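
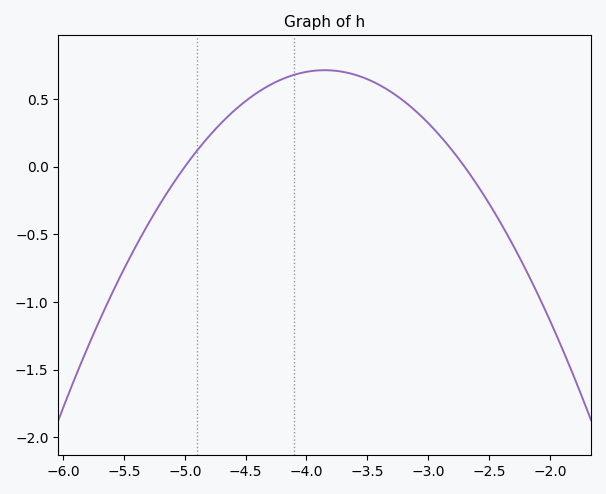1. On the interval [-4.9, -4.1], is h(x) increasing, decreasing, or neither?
increasing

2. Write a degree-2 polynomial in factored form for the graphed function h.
y = -0.54(x + 5)(x + 2.7)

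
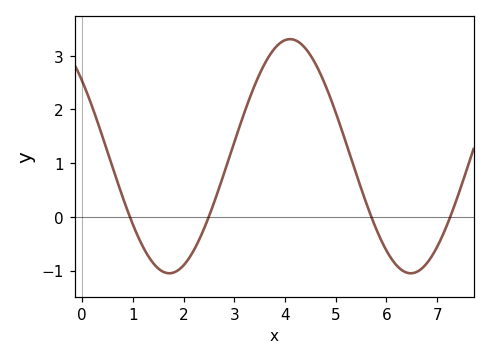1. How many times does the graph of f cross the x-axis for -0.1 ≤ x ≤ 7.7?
4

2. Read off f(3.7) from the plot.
3.01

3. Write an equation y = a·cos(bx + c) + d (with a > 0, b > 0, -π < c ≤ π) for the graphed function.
y = 2.18cos(1.32x + 0.872) + 1.13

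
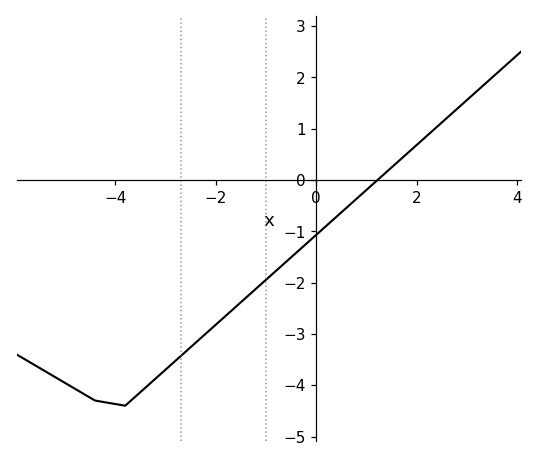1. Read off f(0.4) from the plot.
-0.719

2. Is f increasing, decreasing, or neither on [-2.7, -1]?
increasing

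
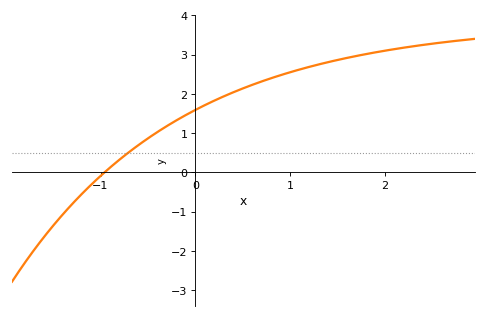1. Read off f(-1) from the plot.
-0.091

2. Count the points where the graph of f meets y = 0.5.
1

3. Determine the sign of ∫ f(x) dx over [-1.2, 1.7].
positive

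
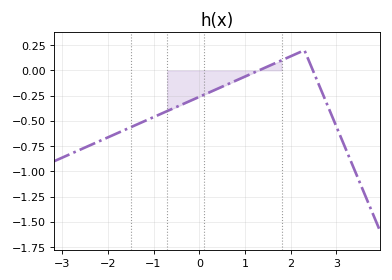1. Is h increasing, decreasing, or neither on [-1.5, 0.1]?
increasing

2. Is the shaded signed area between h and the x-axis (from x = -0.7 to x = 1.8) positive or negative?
negative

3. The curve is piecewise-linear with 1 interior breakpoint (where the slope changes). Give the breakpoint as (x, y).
(2.3, 0.2)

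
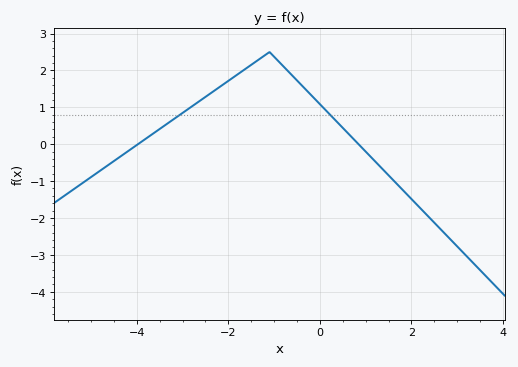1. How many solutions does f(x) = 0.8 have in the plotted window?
2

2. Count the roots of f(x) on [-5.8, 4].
2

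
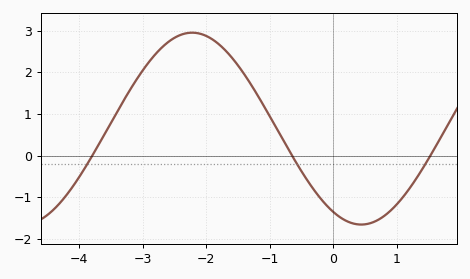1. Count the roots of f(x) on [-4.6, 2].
3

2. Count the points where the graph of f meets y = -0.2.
3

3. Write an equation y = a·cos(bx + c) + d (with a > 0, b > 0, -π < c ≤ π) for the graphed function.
y = 2.3cos(1.18x + 2.62) + 0.65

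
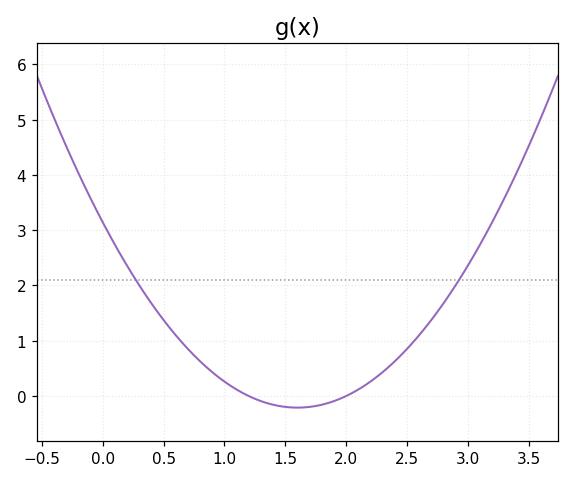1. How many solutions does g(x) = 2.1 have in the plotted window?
2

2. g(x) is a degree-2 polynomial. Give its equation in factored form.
y = 1.31(x - 1.2)(x - 2)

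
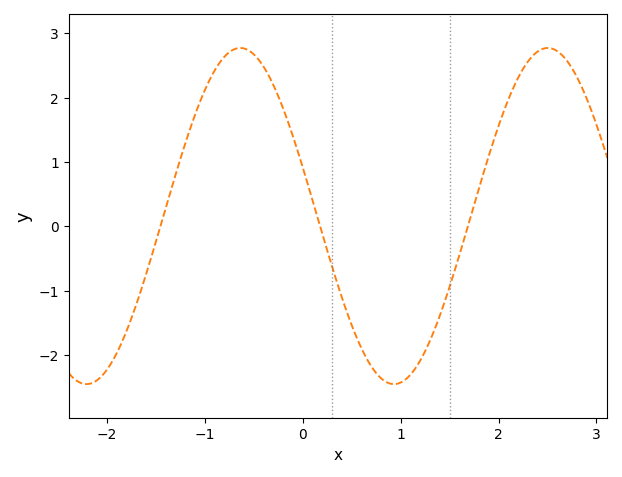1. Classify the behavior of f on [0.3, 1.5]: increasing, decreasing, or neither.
neither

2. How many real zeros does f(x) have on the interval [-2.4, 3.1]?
3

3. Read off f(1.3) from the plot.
-1.77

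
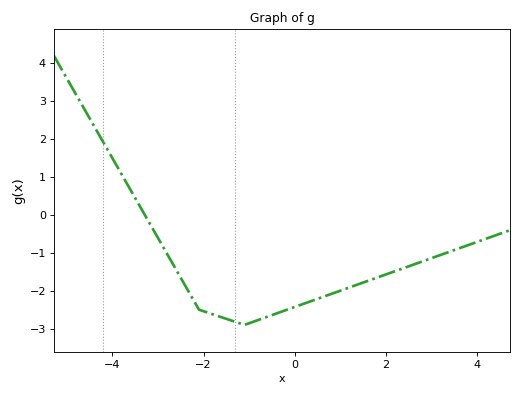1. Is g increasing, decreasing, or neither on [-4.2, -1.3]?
decreasing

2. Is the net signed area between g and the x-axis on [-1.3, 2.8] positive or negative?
negative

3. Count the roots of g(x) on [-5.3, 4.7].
1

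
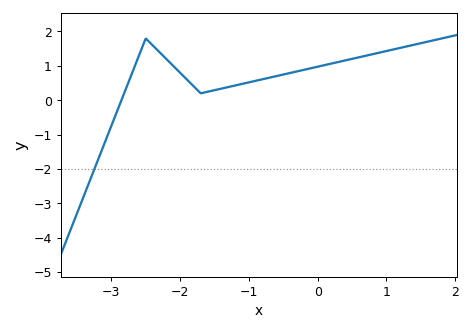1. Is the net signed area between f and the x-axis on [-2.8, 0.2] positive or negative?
positive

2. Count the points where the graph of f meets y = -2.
1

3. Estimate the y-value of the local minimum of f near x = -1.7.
0.201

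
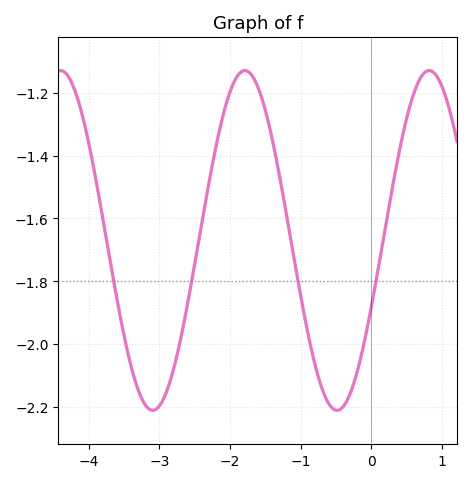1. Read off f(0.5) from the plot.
-1.28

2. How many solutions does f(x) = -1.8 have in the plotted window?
4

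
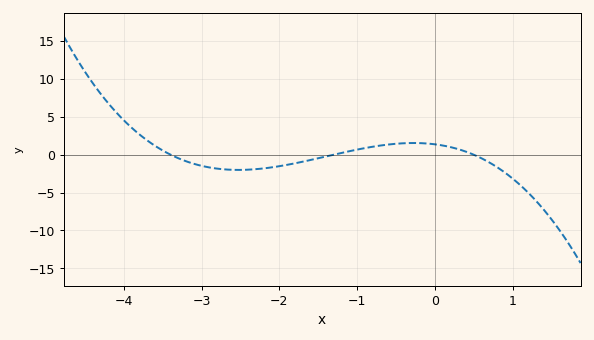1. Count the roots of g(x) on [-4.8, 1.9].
3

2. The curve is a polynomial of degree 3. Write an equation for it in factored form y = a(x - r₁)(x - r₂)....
y = -0.62(x + 3.4)(x + 1.3)(x - 0.5)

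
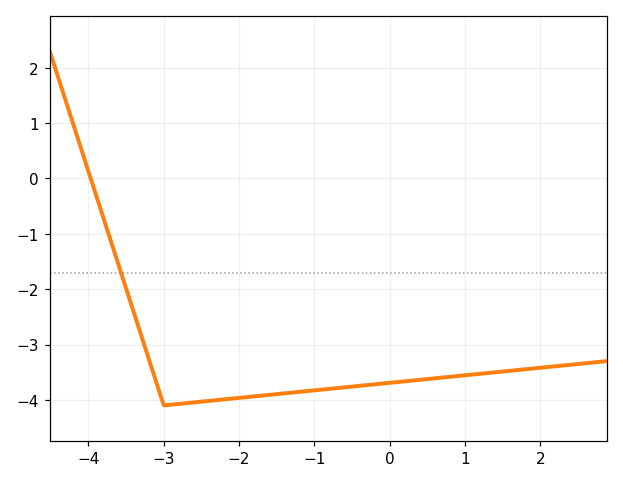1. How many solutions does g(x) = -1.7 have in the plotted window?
1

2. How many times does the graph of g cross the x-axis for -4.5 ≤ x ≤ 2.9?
1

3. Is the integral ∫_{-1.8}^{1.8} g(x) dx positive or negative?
negative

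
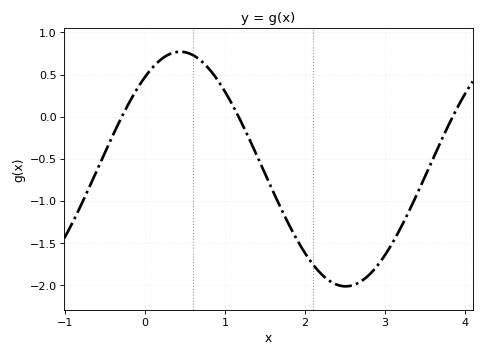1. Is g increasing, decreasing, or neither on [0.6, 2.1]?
decreasing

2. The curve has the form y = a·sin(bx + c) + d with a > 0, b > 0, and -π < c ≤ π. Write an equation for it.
y = 1.39sin(1.5x + 0.9) - 0.62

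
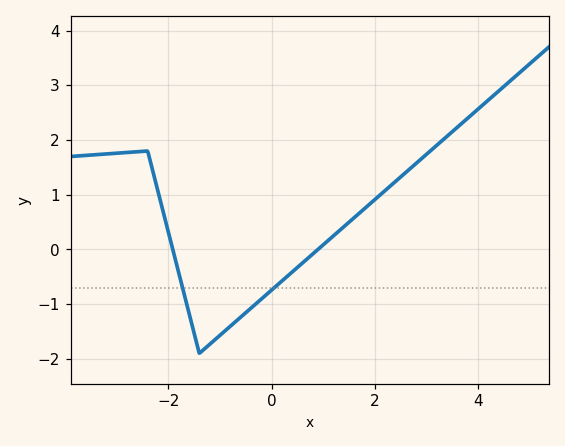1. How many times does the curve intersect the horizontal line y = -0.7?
2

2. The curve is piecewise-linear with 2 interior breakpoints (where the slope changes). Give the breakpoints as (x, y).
(-2.4, 1.8); (-1.4, -1.9)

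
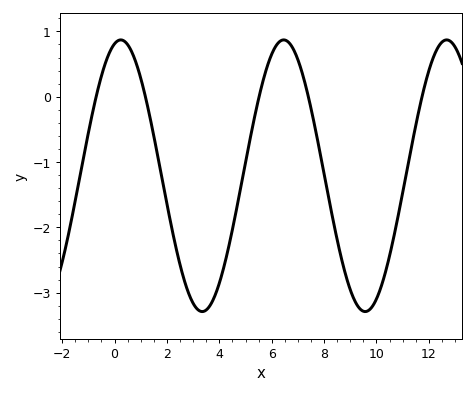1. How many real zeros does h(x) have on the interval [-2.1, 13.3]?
5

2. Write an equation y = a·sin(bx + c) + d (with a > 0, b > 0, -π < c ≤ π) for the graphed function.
y = 2.08sin(1.01x + 1.33) - 1.21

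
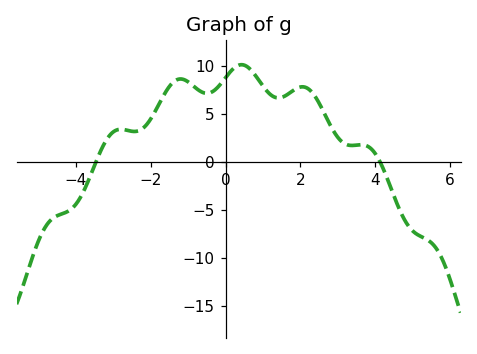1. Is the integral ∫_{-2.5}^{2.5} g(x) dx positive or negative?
positive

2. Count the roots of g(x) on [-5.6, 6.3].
2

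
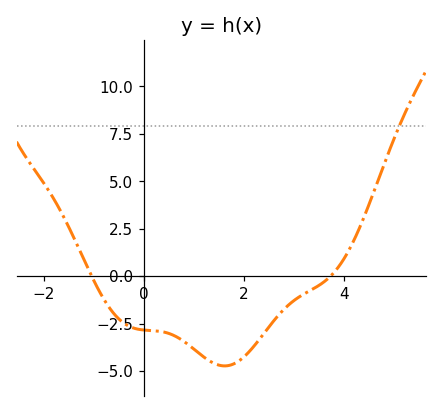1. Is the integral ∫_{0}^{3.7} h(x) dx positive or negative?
negative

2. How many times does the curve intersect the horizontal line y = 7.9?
1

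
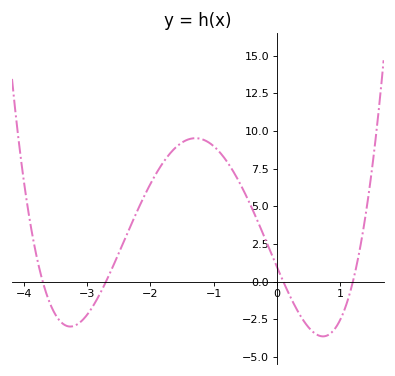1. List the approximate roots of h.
-3.7, -2.7, 0.1, 1.2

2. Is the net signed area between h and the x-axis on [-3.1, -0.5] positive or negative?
positive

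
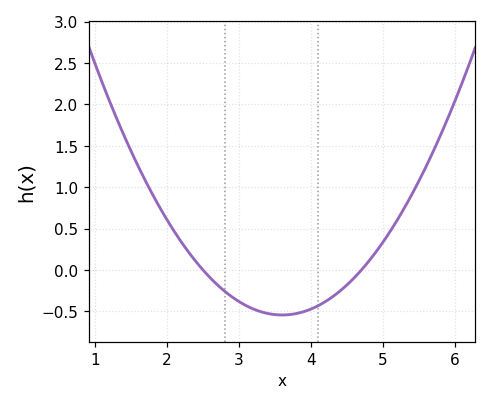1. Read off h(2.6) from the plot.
-0.095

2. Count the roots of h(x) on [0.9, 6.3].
2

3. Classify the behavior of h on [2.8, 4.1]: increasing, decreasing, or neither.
neither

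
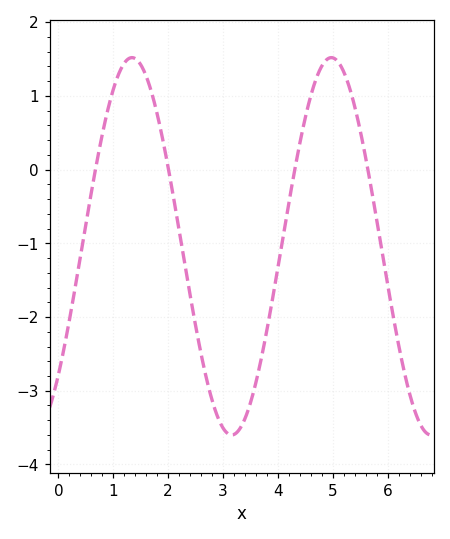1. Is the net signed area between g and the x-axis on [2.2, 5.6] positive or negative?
negative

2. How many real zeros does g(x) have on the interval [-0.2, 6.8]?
4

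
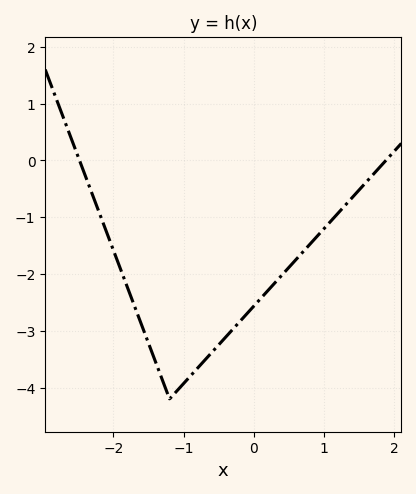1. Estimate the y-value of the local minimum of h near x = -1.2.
-4.2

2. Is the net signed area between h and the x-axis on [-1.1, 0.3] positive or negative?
negative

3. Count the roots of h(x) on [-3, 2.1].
2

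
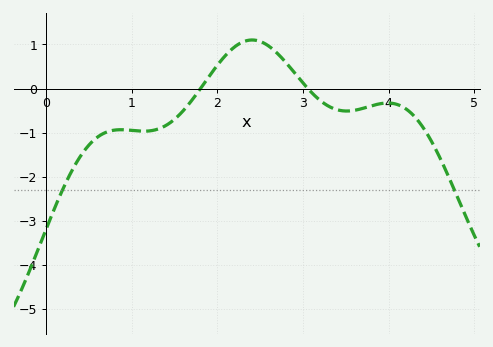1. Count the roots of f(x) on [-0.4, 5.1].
2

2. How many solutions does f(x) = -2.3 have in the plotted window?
2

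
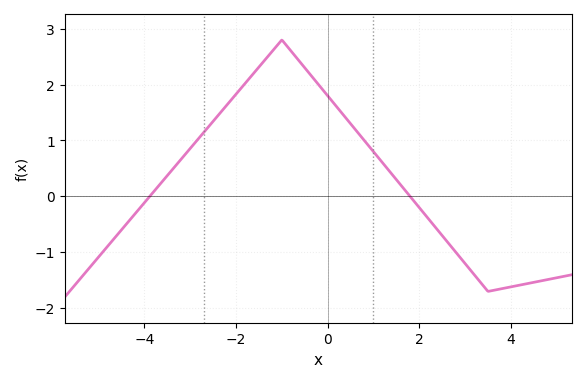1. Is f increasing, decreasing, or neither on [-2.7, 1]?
neither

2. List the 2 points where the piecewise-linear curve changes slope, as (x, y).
(-1, 2.8); (3.5, -1.7)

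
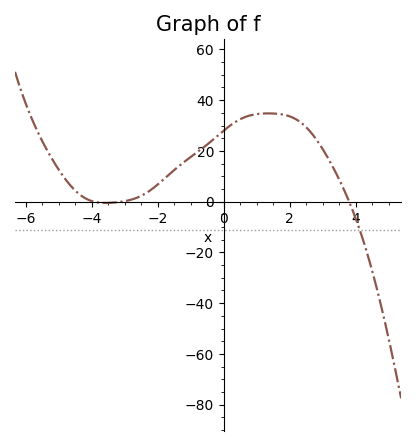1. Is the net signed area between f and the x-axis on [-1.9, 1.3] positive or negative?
positive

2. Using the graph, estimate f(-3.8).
0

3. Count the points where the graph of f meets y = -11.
1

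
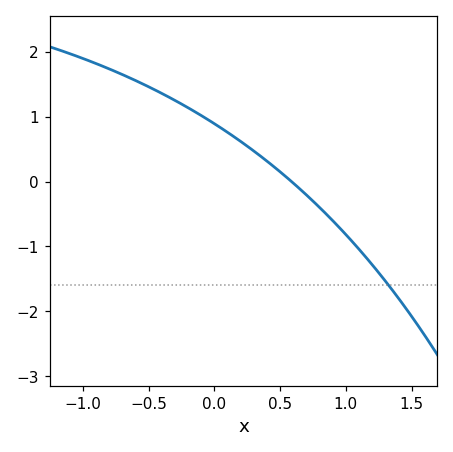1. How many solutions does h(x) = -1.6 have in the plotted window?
1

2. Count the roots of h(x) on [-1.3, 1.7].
1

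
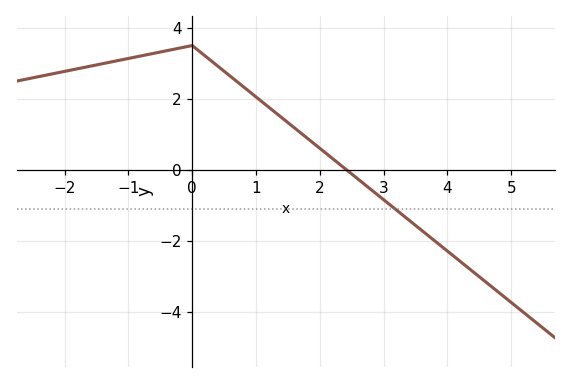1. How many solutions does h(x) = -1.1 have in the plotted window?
1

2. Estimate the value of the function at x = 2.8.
-0.6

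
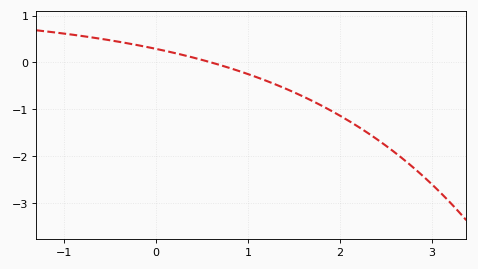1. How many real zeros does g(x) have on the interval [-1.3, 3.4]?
1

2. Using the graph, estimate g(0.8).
-0.118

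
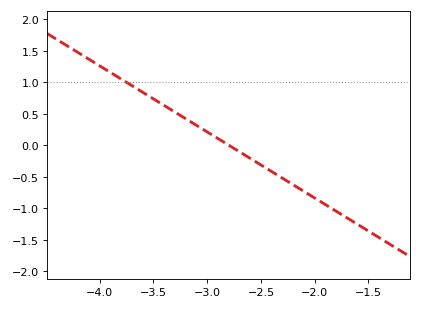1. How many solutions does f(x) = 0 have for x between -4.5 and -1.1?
1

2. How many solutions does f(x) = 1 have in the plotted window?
1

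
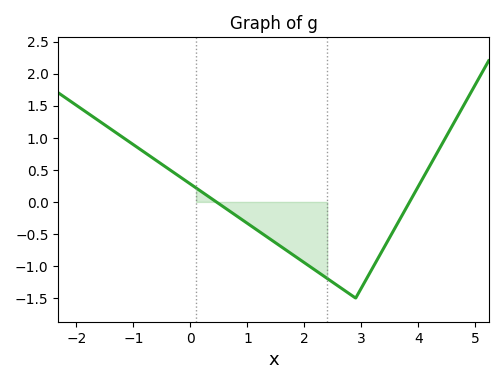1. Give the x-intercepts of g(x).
0.4, 3.8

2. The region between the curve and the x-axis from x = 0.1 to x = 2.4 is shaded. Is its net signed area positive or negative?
negative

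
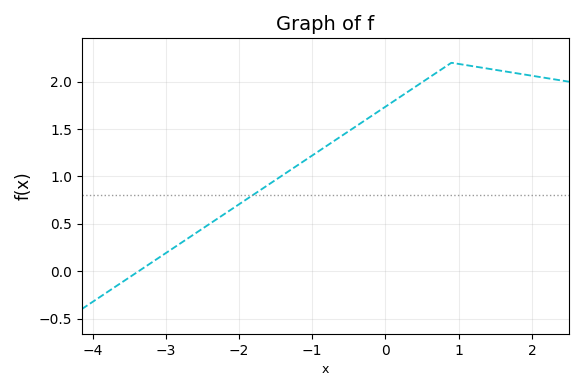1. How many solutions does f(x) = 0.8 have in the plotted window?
1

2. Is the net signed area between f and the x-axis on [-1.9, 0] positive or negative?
positive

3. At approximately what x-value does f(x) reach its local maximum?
0.9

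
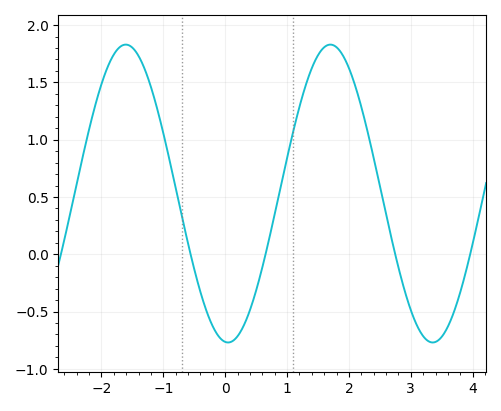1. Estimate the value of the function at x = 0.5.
-0.317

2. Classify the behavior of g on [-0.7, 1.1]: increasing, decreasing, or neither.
neither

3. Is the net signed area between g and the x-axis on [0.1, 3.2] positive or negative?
positive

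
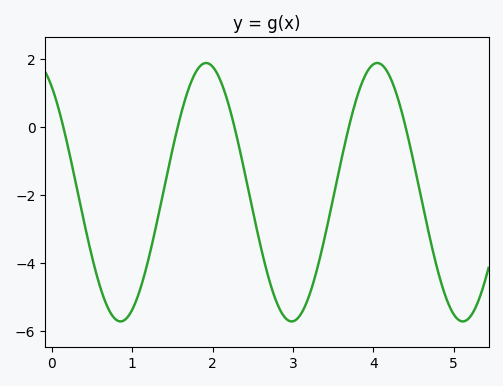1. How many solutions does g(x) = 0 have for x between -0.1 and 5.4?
5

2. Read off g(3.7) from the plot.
0.047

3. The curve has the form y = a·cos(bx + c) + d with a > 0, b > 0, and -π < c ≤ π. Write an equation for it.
y = 3.8cos(2.95x + 0.622) - 1.91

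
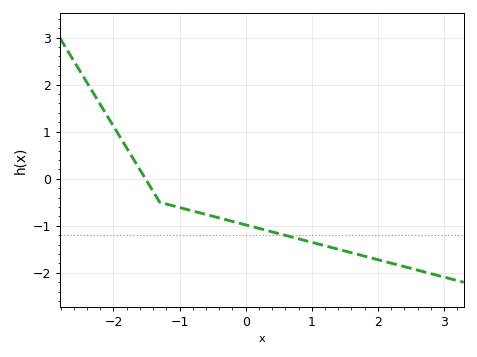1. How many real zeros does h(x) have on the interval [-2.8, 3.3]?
1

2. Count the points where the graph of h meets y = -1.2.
1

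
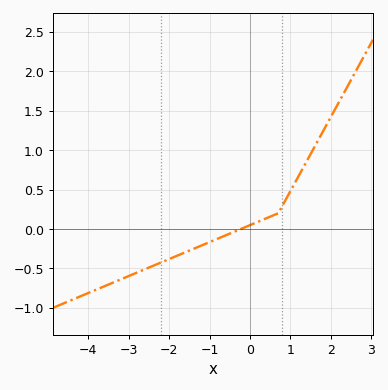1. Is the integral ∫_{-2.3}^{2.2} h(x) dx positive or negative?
positive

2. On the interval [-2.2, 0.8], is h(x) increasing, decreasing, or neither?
increasing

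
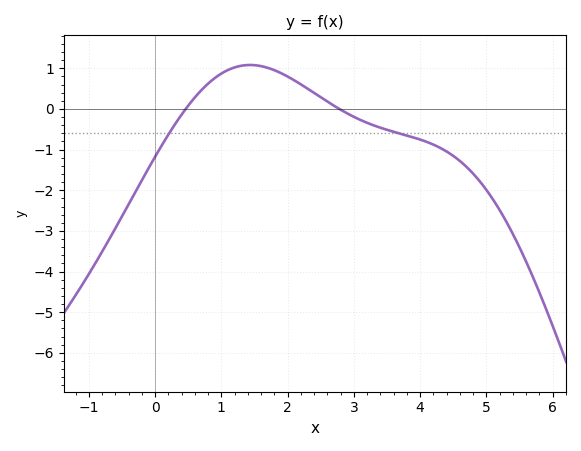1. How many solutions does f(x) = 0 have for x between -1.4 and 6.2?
2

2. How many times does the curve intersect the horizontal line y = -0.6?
2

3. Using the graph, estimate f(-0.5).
-2.6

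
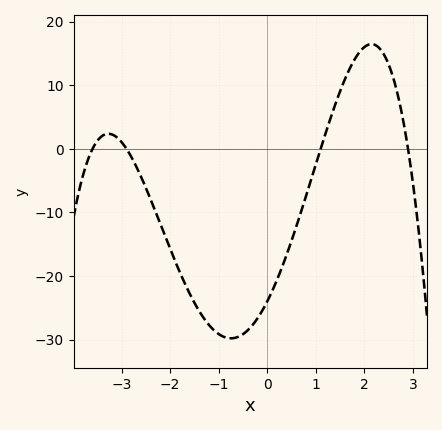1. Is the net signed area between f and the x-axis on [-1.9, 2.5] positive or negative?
negative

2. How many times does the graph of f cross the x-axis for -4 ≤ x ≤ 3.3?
4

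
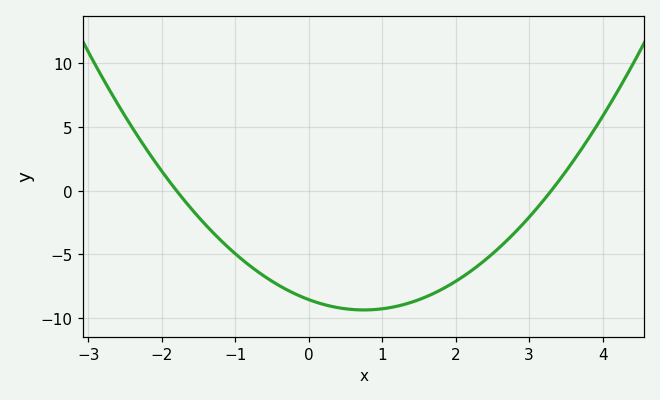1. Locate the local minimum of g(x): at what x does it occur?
0.75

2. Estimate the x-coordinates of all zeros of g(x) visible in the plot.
-1.8, 3.3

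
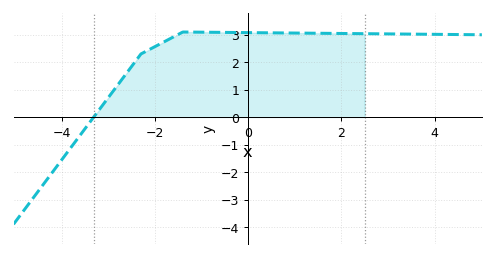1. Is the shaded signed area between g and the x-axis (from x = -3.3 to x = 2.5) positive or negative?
positive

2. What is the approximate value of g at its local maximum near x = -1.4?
3.1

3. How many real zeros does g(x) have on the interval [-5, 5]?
1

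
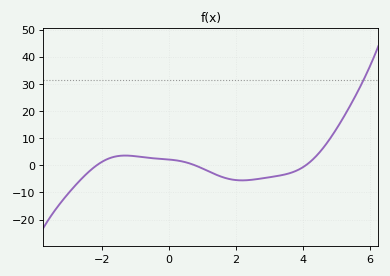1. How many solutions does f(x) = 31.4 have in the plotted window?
1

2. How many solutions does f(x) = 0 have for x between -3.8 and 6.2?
3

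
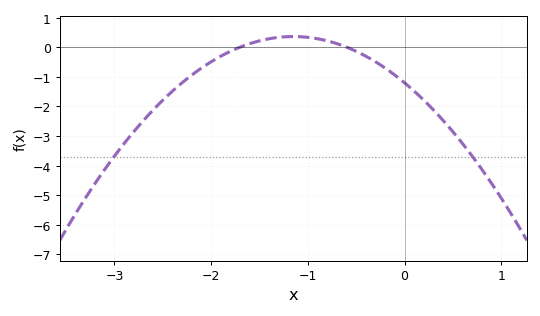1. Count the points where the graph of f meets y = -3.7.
2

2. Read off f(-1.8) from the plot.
-0.1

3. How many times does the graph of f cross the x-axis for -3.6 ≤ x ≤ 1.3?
2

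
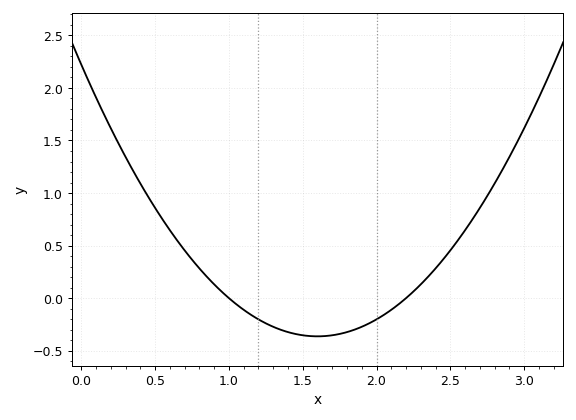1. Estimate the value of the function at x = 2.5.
0.454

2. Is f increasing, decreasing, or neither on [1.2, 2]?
neither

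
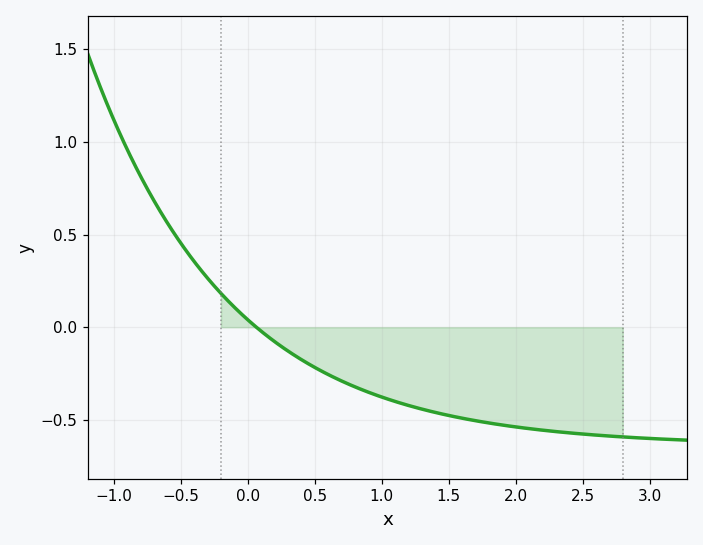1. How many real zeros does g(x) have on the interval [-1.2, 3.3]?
1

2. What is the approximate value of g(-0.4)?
0.35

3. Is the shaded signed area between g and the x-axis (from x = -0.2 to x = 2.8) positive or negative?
negative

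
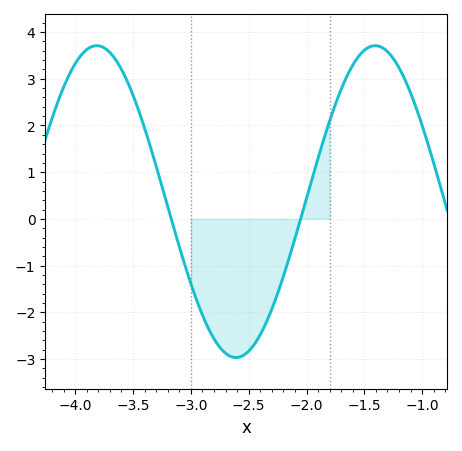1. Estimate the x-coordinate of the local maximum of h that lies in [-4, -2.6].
-3.8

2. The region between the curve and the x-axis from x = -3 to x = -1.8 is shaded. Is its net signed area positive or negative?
negative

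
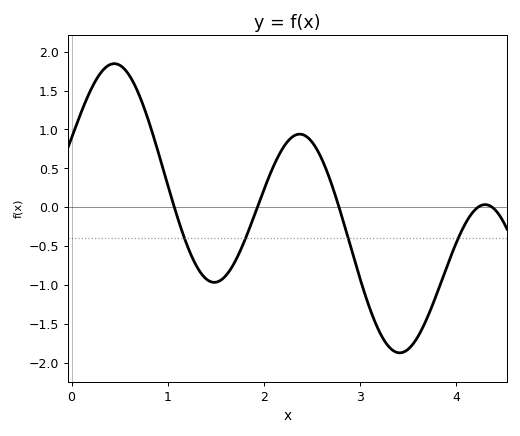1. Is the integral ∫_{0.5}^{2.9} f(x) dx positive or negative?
positive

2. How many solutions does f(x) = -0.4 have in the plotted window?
4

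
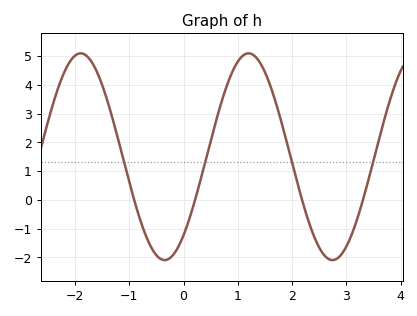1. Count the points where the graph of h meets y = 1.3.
4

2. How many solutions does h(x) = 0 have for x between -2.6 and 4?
4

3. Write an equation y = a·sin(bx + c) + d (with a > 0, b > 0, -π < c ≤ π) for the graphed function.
y = 3.59sin(2x - 0.86) + 1.5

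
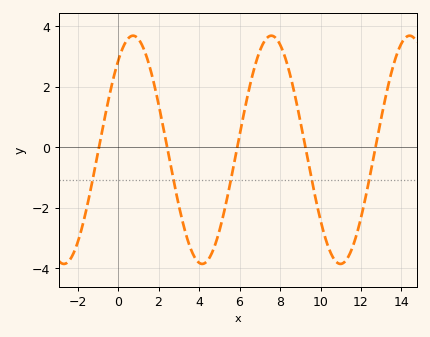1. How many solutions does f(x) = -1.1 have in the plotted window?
5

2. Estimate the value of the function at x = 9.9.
-2.2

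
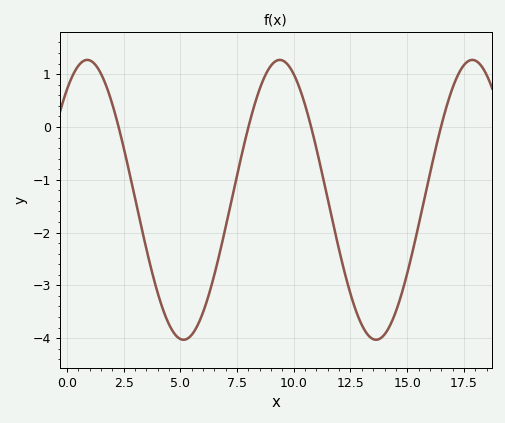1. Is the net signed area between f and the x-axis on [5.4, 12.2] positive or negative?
negative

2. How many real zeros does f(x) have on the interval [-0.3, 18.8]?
4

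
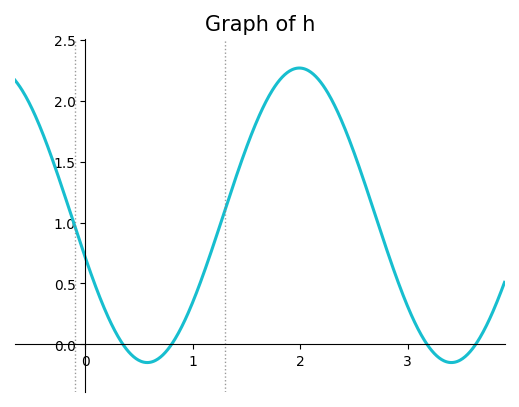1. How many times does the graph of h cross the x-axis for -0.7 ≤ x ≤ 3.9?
4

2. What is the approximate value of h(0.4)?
-0.05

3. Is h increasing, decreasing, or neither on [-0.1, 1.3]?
neither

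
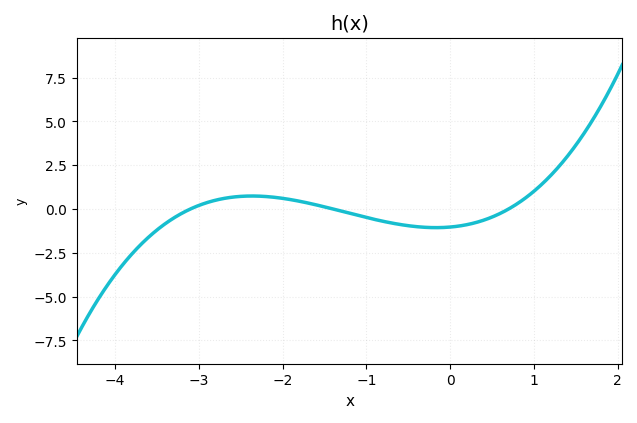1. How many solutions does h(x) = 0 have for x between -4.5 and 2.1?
3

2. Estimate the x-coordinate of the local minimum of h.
-0.2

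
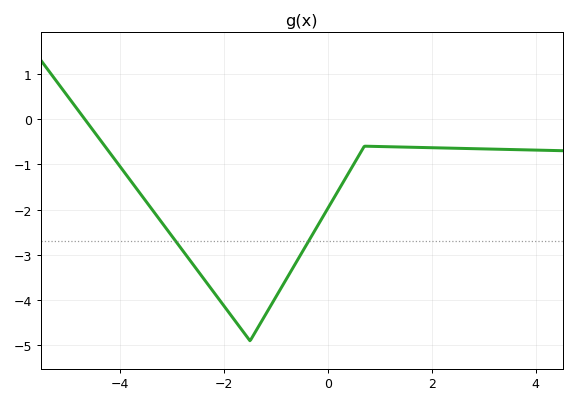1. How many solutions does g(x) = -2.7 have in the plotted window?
2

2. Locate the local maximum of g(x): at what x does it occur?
0.701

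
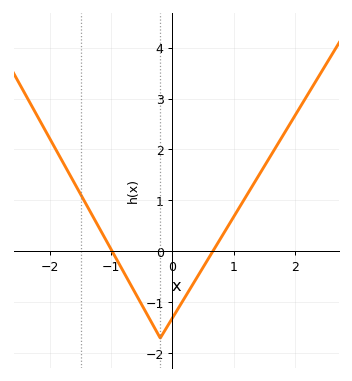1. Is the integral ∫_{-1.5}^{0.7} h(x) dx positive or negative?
negative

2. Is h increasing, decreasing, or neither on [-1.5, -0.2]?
decreasing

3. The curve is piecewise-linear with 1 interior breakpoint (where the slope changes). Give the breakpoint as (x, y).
(-0.2, -1.7)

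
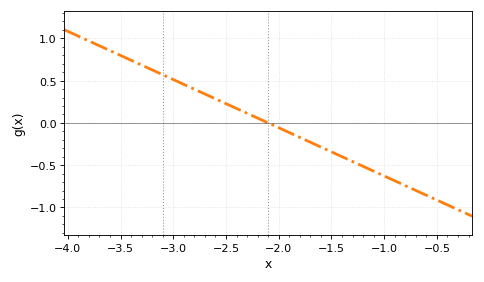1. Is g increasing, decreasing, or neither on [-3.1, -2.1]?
decreasing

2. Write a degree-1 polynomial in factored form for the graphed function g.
y = -0.57(x + 2.1)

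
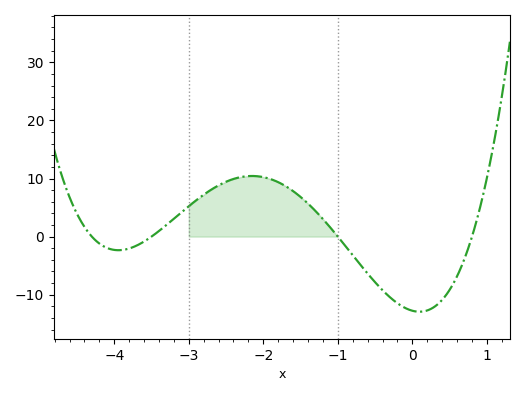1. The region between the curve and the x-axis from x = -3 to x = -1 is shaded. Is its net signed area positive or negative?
positive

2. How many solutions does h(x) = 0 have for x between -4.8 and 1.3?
4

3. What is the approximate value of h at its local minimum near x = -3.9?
-2.34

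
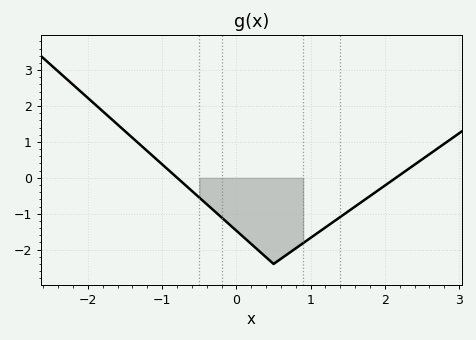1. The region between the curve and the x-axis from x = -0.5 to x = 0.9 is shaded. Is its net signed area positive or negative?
negative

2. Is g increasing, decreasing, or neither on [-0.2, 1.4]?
neither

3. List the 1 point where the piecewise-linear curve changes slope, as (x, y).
(0.5, -2.4)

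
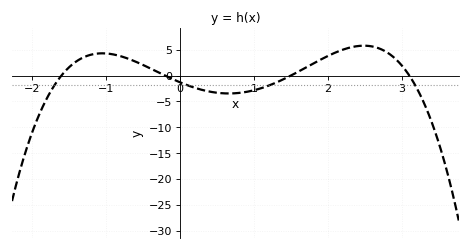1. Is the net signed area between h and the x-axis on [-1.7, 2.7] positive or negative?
positive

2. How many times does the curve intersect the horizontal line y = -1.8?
4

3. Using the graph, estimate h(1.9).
3.07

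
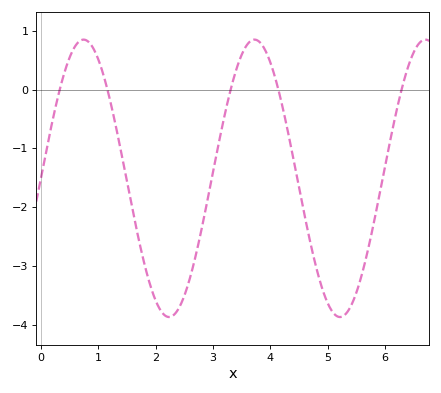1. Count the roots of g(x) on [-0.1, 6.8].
5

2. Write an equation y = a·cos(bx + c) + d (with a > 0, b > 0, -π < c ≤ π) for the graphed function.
y = 2.36cos(2.11x - 1.57) - 1.51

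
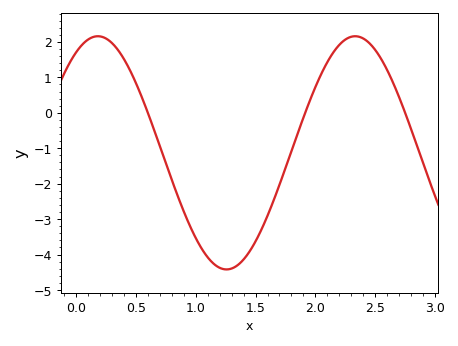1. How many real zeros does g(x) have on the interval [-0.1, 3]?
3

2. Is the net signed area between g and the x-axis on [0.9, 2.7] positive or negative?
negative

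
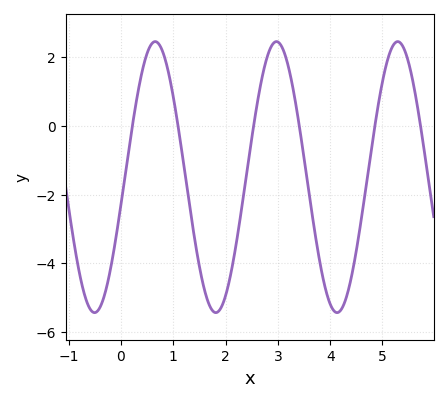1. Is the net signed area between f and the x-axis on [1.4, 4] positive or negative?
negative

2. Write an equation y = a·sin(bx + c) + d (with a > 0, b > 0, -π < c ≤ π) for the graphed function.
y = 3.94sin(2.7x - 0.2) - 1.49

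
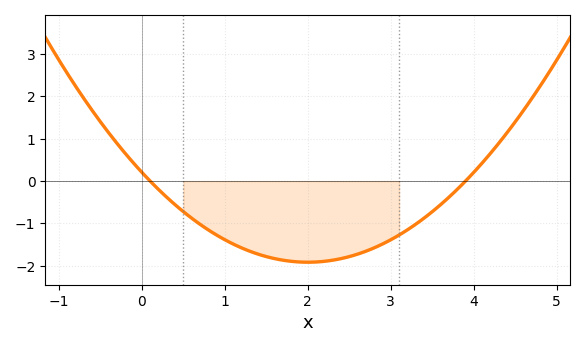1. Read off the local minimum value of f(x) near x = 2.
-1.9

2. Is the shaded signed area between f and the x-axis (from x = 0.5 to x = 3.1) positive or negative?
negative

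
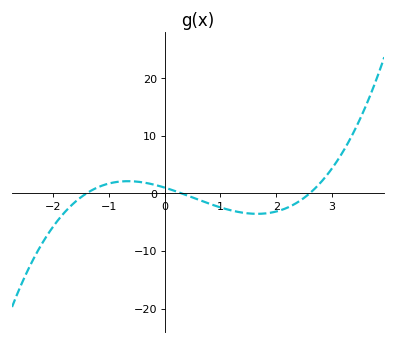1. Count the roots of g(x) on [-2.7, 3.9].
3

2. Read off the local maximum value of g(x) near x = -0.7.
2.11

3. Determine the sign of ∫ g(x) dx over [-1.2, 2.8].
negative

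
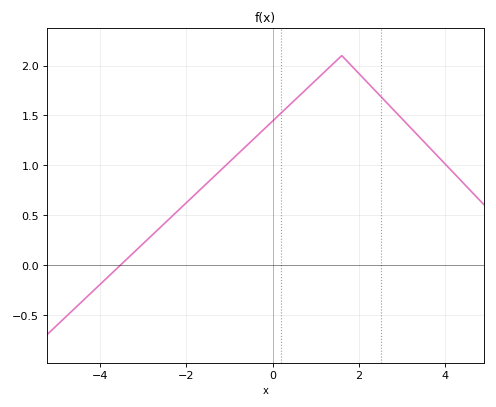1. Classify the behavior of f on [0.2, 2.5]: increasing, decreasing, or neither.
neither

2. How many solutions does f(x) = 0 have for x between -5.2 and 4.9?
1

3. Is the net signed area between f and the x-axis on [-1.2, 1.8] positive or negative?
positive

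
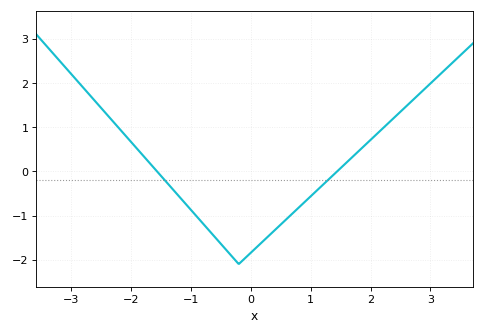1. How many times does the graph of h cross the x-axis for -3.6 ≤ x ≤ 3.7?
2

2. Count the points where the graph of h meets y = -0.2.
2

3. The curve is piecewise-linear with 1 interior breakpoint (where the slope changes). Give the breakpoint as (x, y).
(-0.2, -2.1)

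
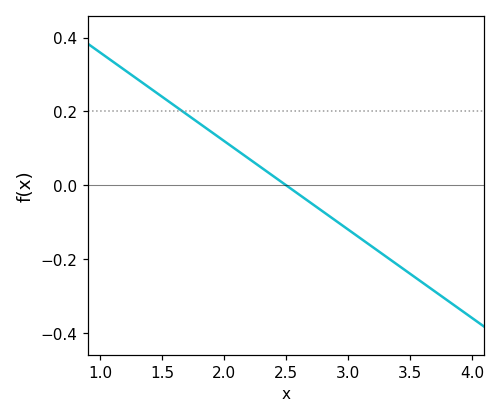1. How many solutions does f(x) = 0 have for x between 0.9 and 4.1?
1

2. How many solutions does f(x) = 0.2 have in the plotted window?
1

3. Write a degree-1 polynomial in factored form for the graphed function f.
y = -0.24(x - 2.5)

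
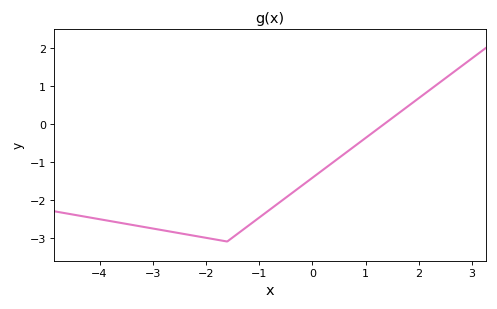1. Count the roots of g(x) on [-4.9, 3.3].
1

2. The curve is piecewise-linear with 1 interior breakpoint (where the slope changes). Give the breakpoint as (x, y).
(-1.6, -3.1)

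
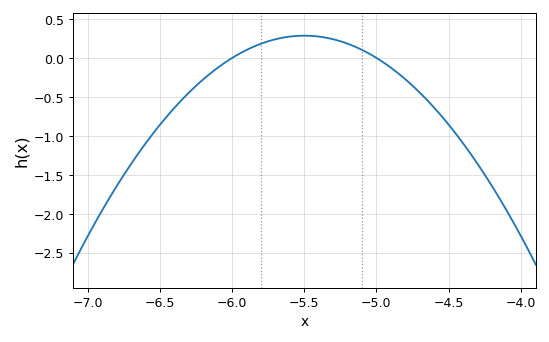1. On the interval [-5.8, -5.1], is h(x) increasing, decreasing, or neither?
neither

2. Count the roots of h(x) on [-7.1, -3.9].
2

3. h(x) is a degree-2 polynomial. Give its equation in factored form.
y = -1.14(x + 6)(x + 5)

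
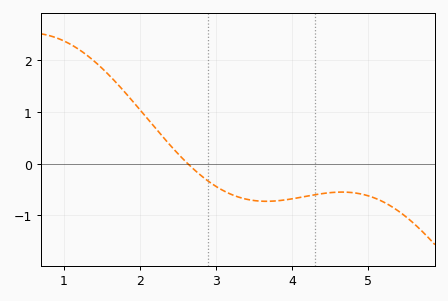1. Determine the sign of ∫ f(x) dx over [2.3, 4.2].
negative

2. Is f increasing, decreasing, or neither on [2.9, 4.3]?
neither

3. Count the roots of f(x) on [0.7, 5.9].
1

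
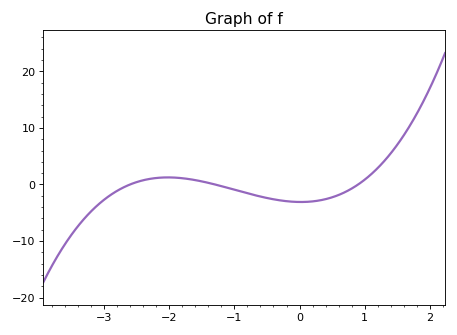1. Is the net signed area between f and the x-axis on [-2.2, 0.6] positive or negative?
negative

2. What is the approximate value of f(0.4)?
-3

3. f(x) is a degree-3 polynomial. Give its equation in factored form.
y = 1.02(x + 2.6)(x + 1.3)(x - 0.9)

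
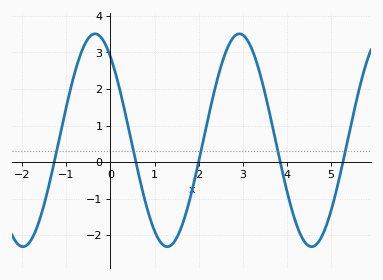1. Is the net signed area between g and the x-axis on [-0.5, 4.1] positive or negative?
positive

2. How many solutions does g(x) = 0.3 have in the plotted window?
5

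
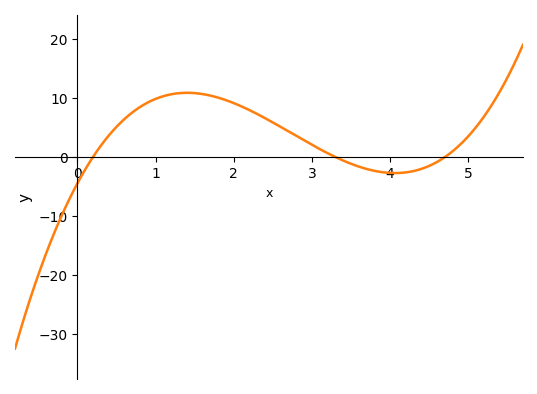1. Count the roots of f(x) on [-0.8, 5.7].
3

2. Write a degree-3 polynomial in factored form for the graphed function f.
y = 1.45(x - 0.2)(x - 3.3)(x - 4.7)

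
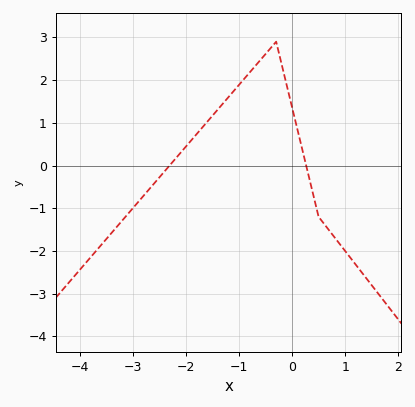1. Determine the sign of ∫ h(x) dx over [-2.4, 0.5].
positive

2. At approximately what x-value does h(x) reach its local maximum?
-0.301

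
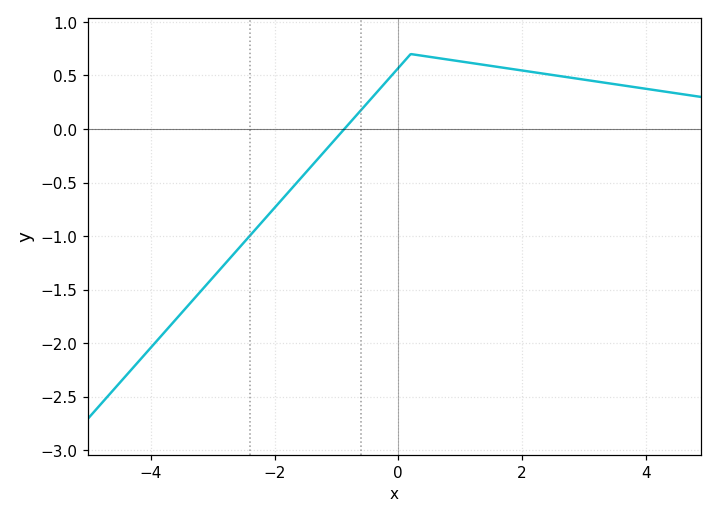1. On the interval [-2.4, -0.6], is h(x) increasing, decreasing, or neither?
increasing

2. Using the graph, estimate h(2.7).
0.5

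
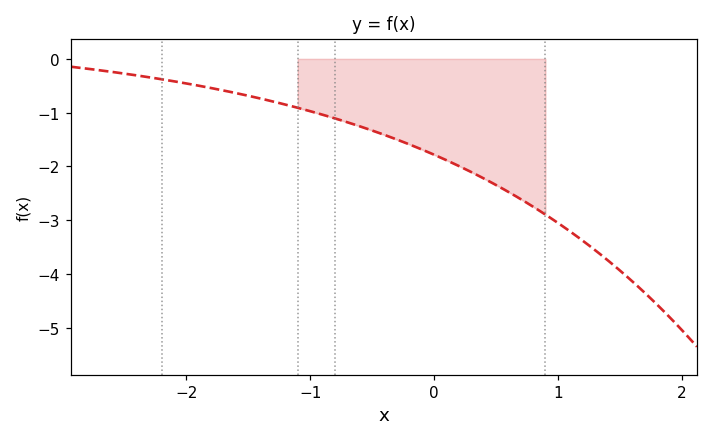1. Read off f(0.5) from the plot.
-2.3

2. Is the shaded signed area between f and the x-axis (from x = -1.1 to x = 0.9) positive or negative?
negative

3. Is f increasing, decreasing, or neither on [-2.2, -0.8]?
decreasing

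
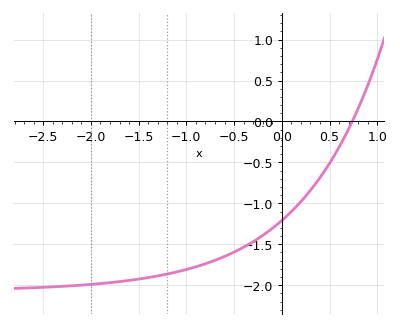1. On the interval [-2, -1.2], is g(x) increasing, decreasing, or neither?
increasing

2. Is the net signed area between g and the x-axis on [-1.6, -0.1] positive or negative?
negative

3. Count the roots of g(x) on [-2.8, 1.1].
1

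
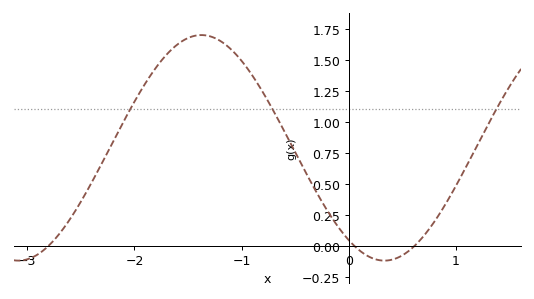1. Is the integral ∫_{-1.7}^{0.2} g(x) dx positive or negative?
positive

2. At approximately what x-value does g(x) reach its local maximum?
-1.38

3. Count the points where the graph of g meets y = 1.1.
3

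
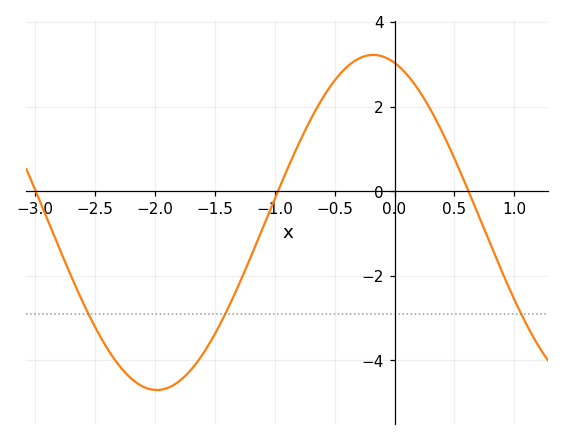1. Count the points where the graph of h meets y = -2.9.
3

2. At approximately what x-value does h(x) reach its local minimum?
-1.98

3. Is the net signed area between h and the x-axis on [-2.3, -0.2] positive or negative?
negative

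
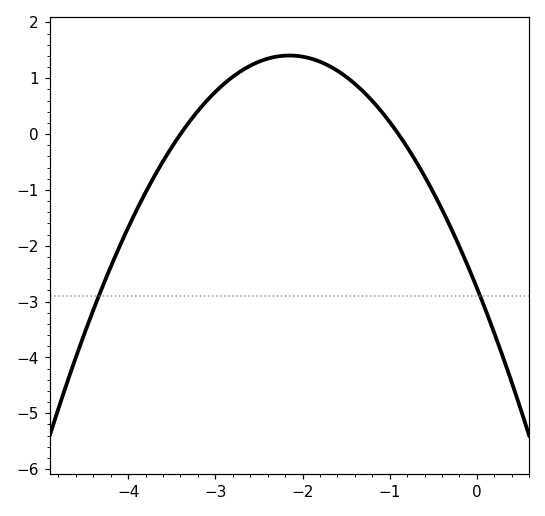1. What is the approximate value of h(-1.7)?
1.2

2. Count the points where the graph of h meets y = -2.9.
2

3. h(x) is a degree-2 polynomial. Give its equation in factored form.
y = -0.9(x + 3.4)(x + 0.9)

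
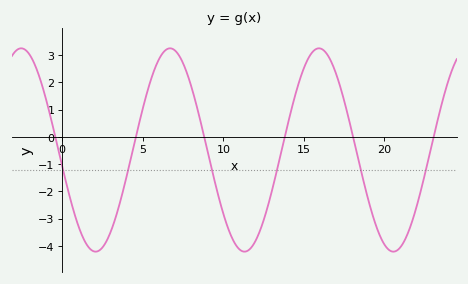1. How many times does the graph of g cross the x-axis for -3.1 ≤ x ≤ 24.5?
6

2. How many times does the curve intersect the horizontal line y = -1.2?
6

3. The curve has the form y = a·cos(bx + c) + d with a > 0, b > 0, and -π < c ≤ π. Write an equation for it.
y = 3.73cos(0.68x + 1.73) - 0.48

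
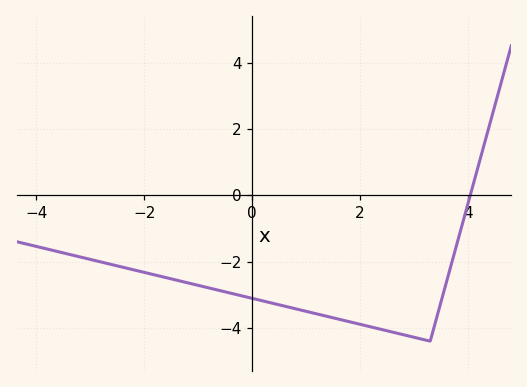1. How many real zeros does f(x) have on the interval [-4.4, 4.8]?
1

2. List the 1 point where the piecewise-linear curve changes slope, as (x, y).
(3.3, -4.4)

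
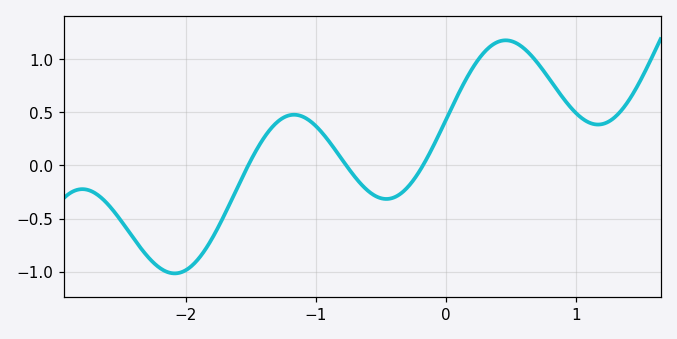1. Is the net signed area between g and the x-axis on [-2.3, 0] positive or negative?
negative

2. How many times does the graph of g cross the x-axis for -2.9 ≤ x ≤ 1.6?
3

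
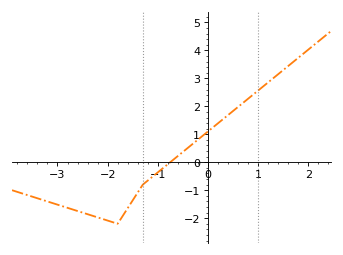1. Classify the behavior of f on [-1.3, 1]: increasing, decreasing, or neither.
increasing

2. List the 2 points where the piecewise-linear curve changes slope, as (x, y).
(-1.8, -2.2); (-1.3, -0.8)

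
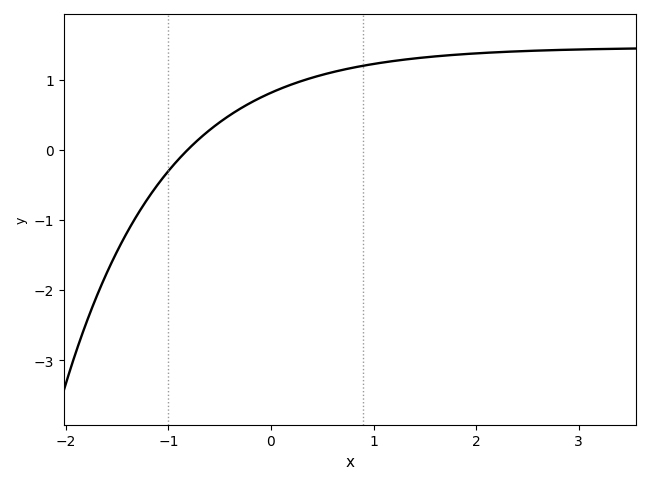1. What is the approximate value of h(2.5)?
1.42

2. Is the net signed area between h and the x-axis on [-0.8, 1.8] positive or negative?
positive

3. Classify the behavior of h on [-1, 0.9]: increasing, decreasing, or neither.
increasing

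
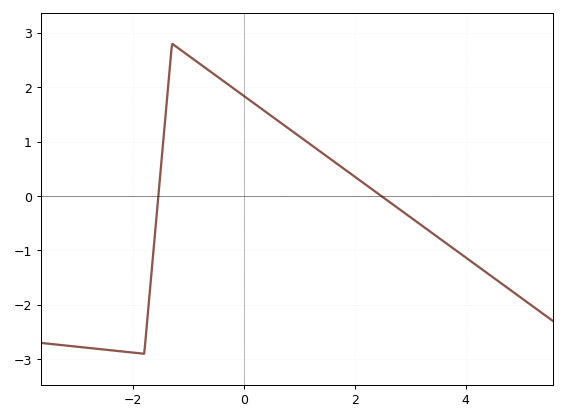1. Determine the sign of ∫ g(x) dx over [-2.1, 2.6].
positive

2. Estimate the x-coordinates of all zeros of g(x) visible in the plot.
-1.55, 2.48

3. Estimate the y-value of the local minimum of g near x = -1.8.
-2.9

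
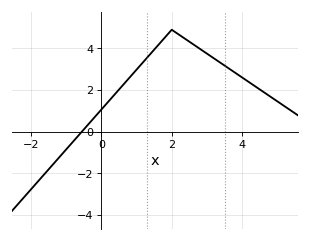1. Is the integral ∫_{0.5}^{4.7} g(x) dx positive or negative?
positive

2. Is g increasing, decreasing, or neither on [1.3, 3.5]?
neither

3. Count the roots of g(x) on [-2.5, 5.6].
1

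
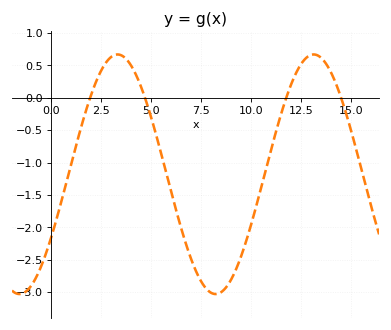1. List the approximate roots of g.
1.96, 4.71, 11.8, 14.5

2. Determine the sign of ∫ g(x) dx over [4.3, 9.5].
negative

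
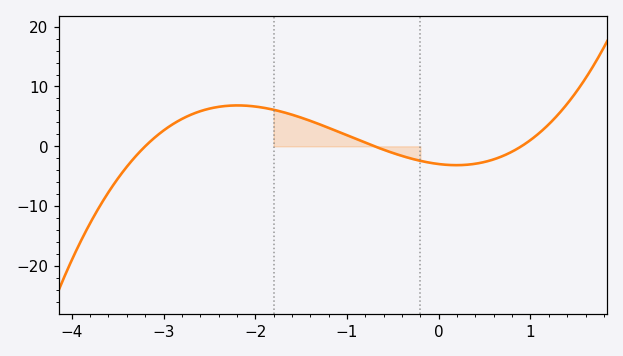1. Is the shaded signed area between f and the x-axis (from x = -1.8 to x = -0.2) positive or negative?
positive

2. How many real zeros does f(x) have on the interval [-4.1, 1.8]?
3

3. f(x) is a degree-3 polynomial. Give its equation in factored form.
y = 1.47(x + 3.2)(x + 0.7)(x - 0.9)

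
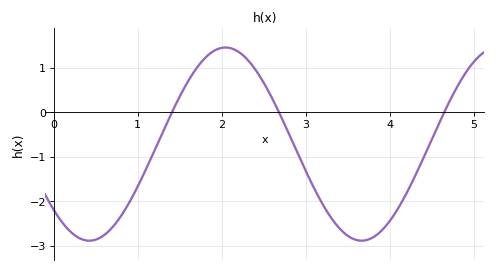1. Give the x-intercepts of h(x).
1.41, 2.68, 4.65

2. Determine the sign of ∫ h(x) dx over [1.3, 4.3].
negative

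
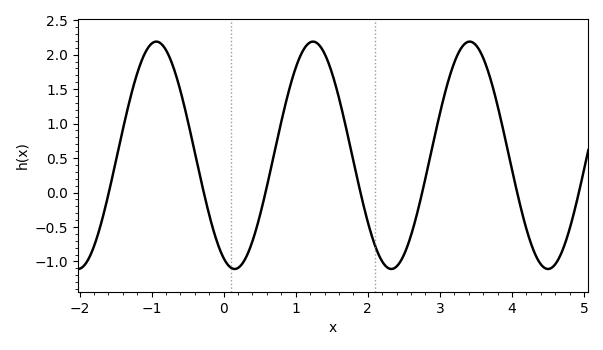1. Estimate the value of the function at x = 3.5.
2.15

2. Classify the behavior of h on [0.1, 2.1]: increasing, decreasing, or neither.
neither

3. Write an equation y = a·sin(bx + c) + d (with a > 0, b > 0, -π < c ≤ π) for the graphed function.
y = 1.65sin(2.9x - 2) + 0.54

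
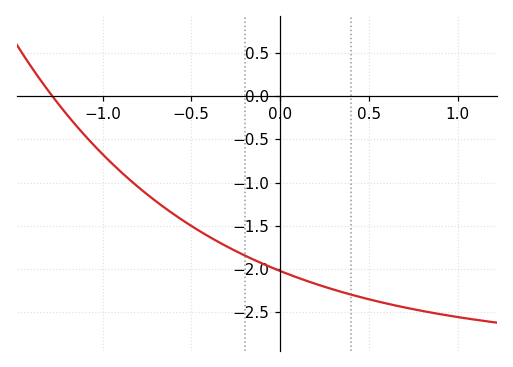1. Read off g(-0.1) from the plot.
-1.93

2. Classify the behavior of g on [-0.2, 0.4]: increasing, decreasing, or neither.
decreasing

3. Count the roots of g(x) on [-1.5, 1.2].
1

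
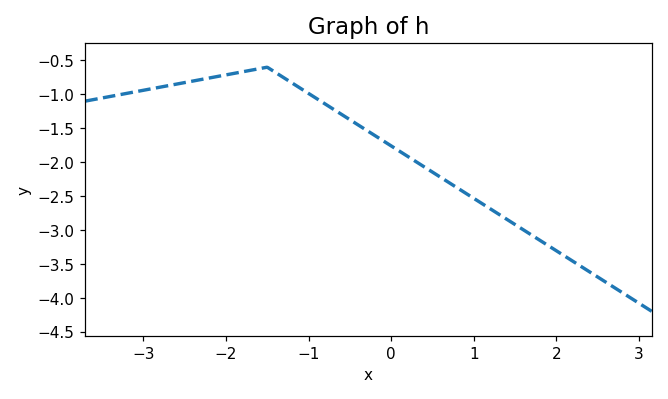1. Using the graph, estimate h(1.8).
-3.15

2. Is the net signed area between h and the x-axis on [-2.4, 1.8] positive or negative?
negative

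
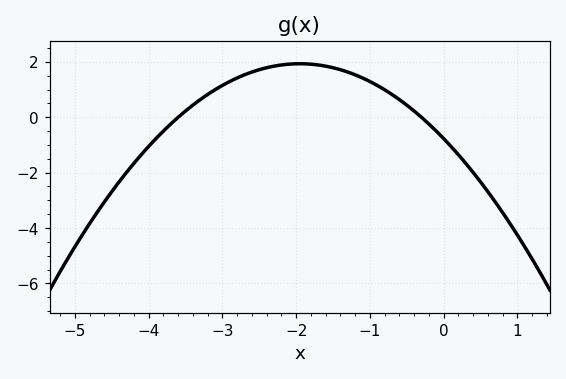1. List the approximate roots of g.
-3.6, -0.3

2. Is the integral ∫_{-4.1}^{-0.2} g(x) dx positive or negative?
positive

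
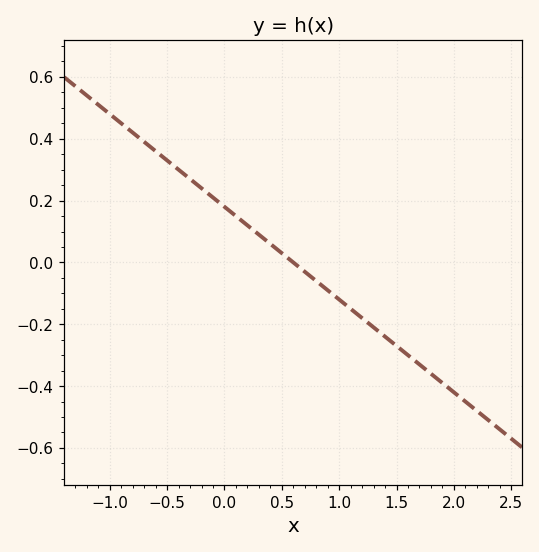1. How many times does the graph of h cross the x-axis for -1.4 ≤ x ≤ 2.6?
1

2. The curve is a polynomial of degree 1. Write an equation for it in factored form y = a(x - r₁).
y = -0.3(x - 0.6)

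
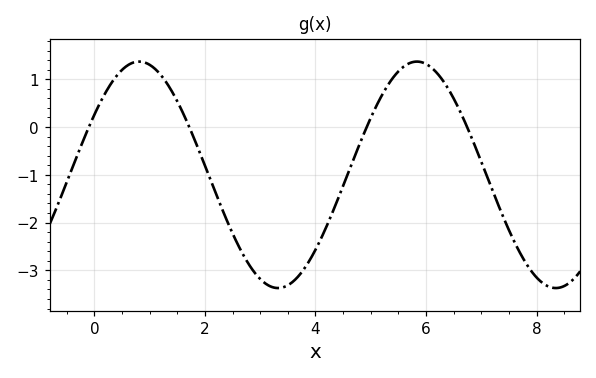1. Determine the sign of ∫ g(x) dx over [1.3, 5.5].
negative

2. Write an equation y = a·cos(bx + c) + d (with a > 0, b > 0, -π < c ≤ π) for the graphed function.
y = 2.37cos(1.2x - 1) - 1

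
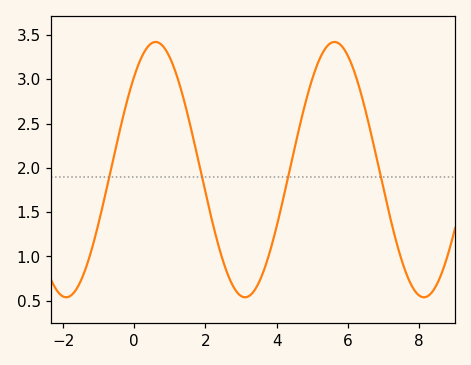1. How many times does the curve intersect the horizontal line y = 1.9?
4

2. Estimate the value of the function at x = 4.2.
1.68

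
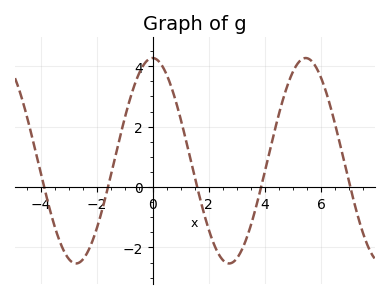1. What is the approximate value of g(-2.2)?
-1.9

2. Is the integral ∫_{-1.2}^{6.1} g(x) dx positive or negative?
positive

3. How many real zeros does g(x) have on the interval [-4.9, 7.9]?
5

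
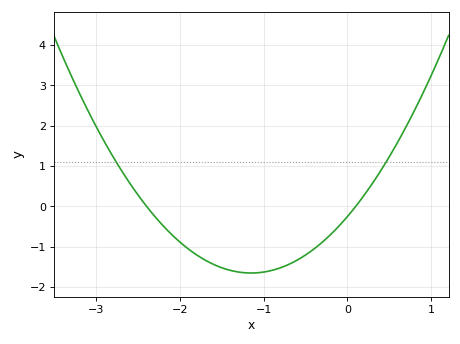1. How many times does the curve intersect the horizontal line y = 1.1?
2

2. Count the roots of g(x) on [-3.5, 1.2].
2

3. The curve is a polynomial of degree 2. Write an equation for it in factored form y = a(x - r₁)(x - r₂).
y = 1.06(x + 2.4)(x - 0.1)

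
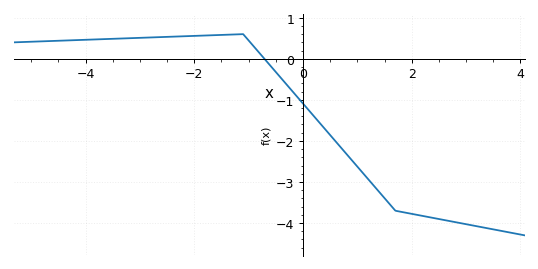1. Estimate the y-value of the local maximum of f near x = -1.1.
0.6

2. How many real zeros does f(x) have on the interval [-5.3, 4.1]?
1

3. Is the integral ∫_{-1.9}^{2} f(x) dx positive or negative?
negative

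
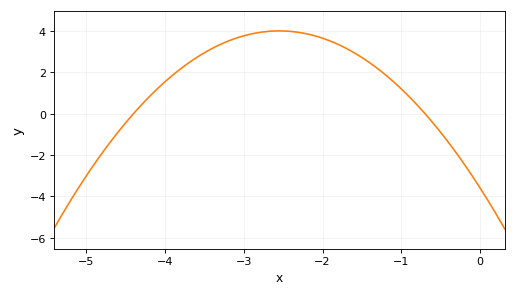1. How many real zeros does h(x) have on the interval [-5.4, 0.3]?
2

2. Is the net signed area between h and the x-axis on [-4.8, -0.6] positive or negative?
positive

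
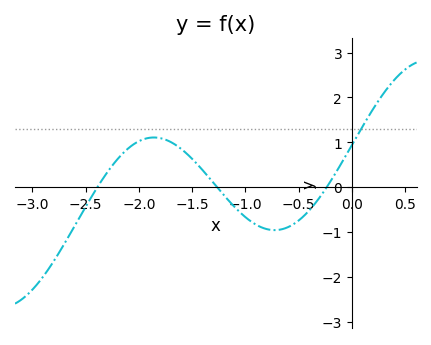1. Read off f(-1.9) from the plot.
1.1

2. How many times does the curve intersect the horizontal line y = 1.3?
1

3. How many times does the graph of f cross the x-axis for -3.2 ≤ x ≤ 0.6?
3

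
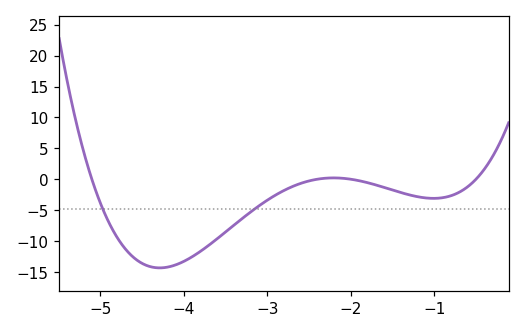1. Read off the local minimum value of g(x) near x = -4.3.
-14.5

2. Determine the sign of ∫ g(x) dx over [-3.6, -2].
negative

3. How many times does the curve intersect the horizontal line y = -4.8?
2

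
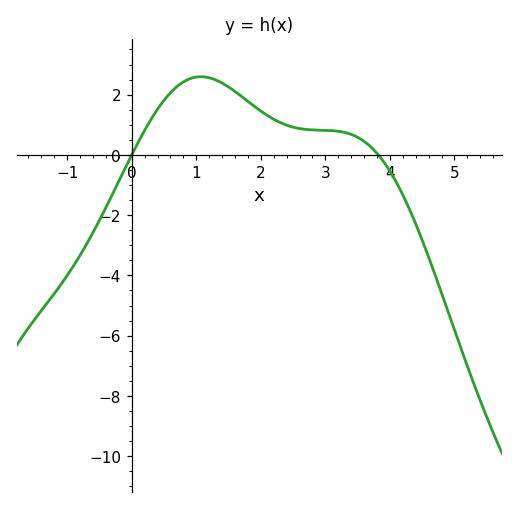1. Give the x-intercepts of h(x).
0, 3.8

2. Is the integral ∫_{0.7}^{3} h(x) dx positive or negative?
positive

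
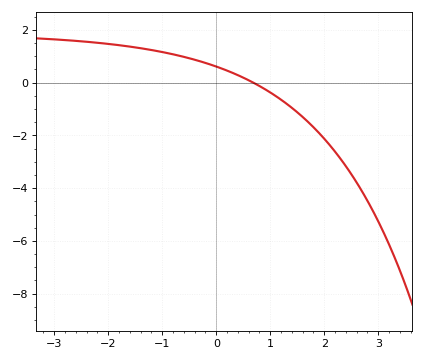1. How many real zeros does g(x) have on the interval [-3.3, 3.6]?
1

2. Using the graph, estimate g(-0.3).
0.8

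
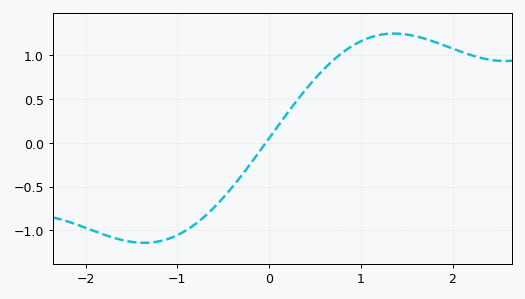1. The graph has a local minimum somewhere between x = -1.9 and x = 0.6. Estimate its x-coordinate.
-1.4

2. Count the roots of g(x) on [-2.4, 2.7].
1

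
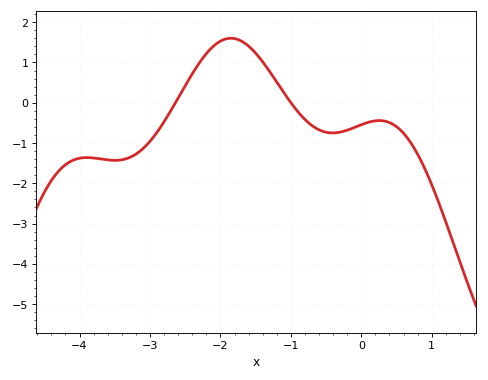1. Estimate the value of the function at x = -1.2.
0.5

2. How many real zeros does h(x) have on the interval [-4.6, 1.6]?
2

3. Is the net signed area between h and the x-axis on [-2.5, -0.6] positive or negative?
positive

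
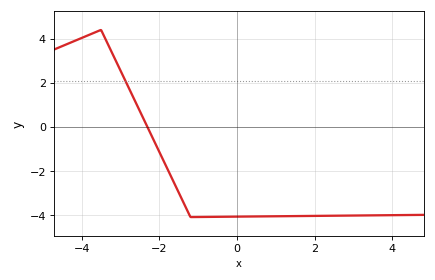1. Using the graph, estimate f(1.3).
-4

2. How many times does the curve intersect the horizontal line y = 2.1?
1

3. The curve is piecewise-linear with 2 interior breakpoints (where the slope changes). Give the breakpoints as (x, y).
(-3.5, 4.4); (-1.2, -4.1)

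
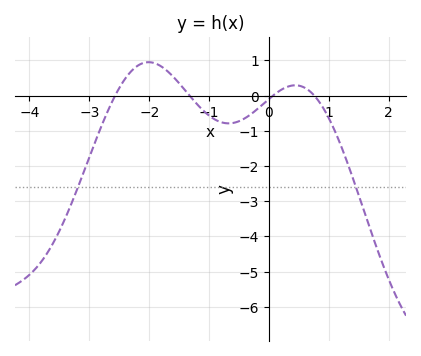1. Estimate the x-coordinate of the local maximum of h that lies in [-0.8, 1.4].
0.438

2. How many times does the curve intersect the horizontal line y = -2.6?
2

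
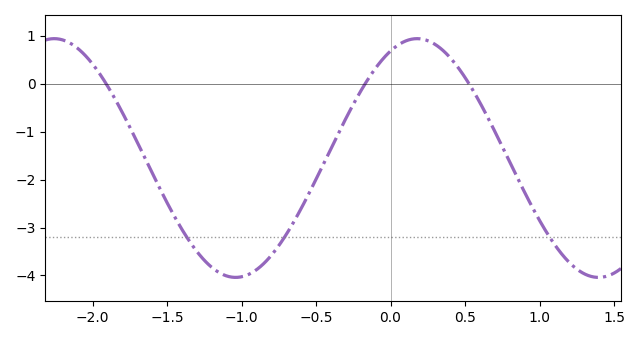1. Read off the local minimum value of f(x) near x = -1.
-4.04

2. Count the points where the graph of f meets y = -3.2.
3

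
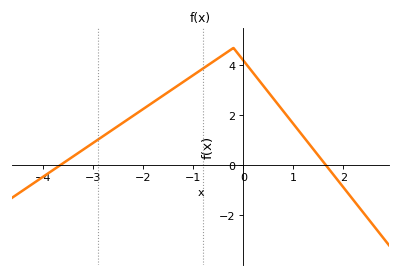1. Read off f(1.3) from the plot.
0.892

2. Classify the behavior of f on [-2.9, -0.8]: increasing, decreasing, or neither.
increasing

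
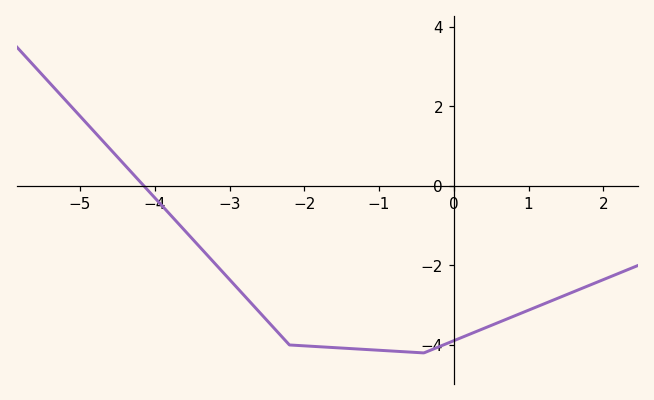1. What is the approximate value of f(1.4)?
-2.8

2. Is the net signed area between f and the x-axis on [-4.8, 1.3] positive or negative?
negative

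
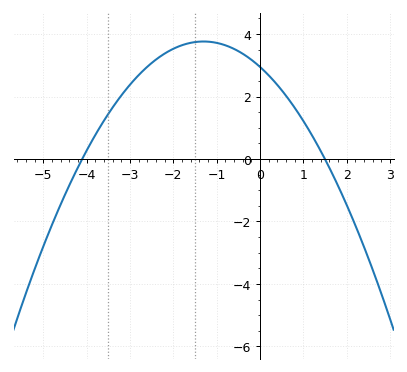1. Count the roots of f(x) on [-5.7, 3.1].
2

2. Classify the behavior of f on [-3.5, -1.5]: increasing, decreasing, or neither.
increasing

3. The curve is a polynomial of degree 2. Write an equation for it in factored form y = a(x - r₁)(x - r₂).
y = -0.48(x + 4.1)(x - 1.5)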